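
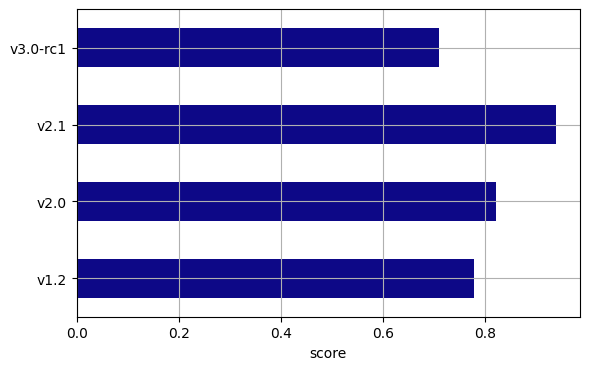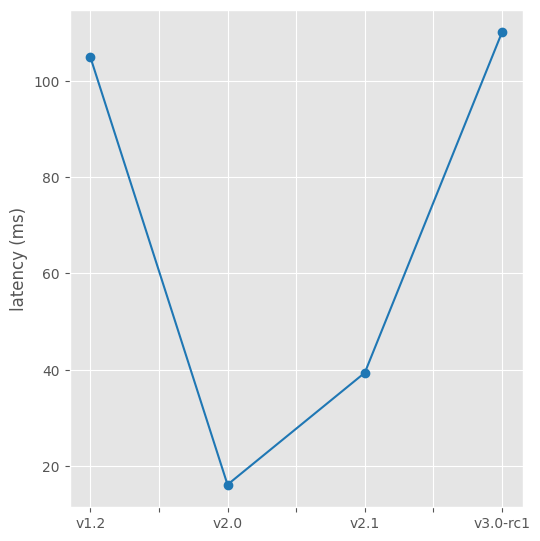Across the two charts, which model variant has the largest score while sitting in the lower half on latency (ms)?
v2.1

Chart 2 median latency (ms) ≈ 80; below-median model variants: v2.0, v2.1. Among those, v2.1 has the highest score (≈ 0.9).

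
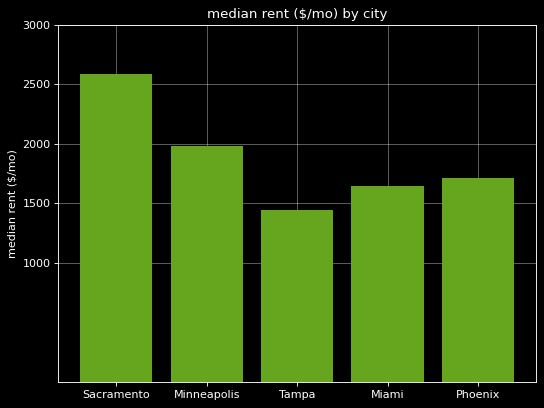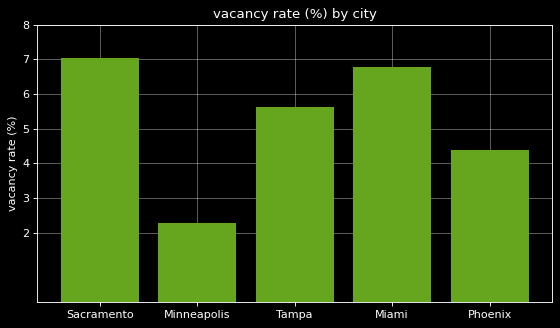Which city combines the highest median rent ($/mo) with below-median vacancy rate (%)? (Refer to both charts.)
Chart 2 median vacancy rate (%) ≈ 6; below-median cities: Minneapolis, Phoenix. Among those, Minneapolis has the highest median rent ($/mo) (≈ 2000).

Minneapolis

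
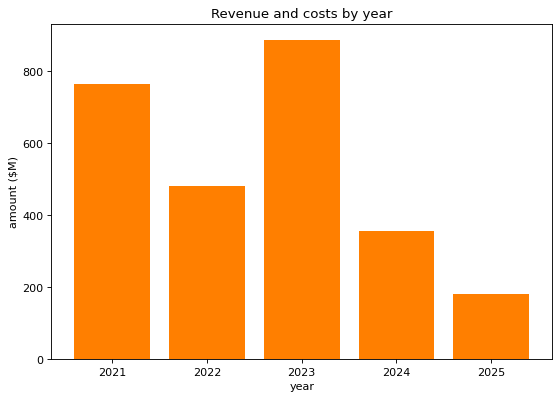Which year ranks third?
2022

Top 4: 2023 ≈ 900, 2021 ≈ 800, 2022 ≈ 500, 2024 ≈ 400.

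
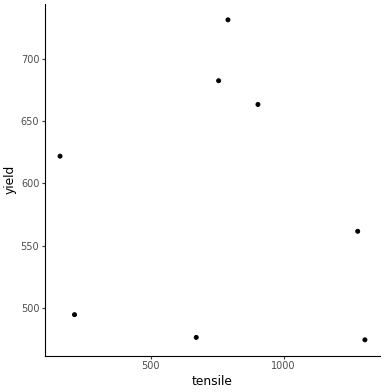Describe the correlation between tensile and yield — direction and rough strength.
no clear correlation

Points are roughly uncorrelated; weak (|r| ≈ 0.1).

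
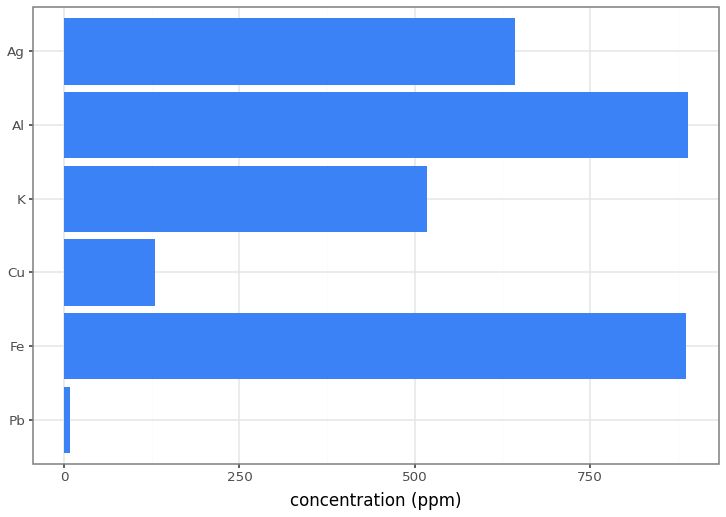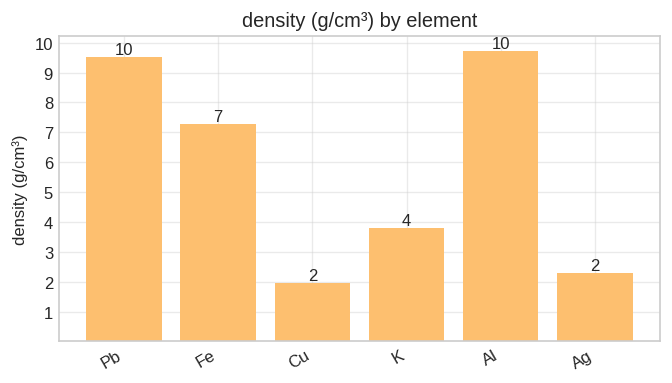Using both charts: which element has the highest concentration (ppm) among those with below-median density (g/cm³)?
Ag

Chart 2 median density (g/cm³) ≈ 6; below-median elements: Cu, K, Ag. Among those, Ag has the highest concentration (ppm) (≈ 600).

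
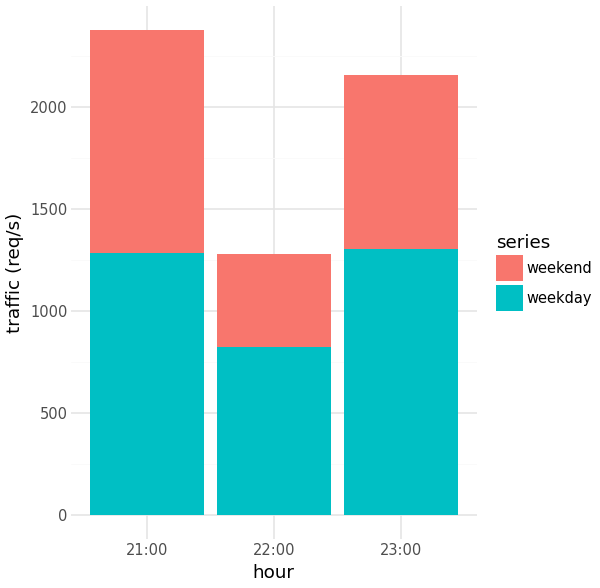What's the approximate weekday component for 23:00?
weekday top ≈ 1400, bottom ≈ 0; segment ≈ 1400.

≈ 1400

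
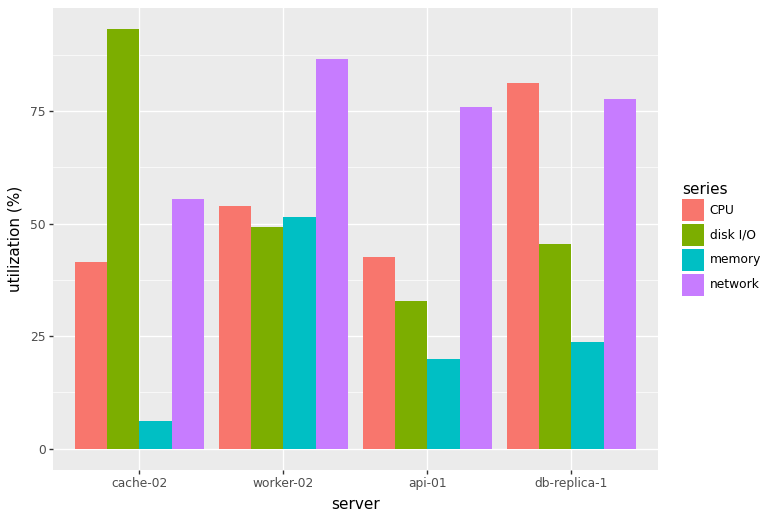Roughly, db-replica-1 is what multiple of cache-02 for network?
≈ 1.33×

db-replica-1 ≈ 80, cache-02 ≈ 60; 80/60 ≈ 1.33.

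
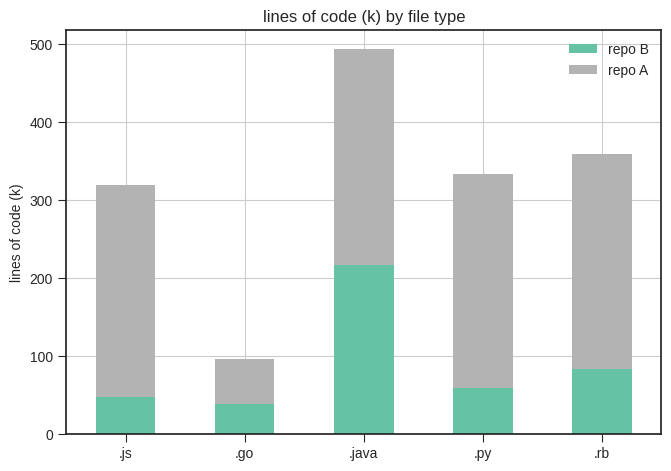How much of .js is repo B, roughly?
repo B top ≈ 50, bottom ≈ 0; segment ≈ 50.

≈ 50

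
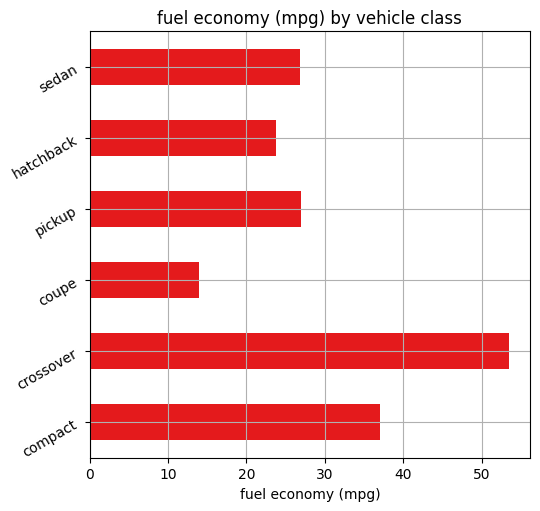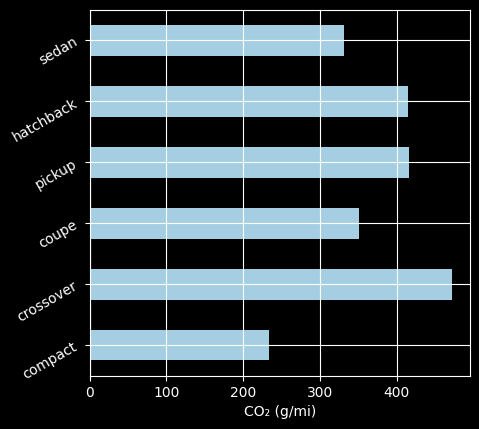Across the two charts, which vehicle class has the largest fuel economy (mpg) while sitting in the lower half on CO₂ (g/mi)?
Chart 2 median CO₂ (g/mi) ≈ 400; below-median vehicle classes: compact, coupe, sedan. Among those, compact has the highest fuel economy (mpg) (≈ 35).

compact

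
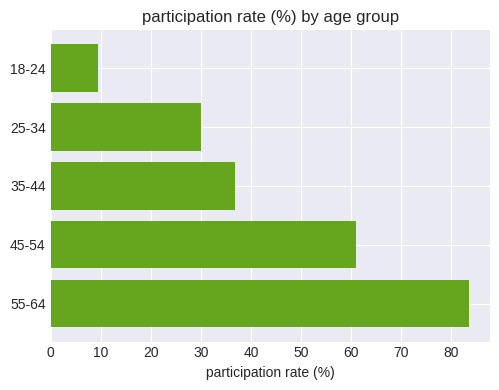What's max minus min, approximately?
≈ 70

Max 55-64 ≈ 80, min 18-24 ≈ 10; range ≈ 70.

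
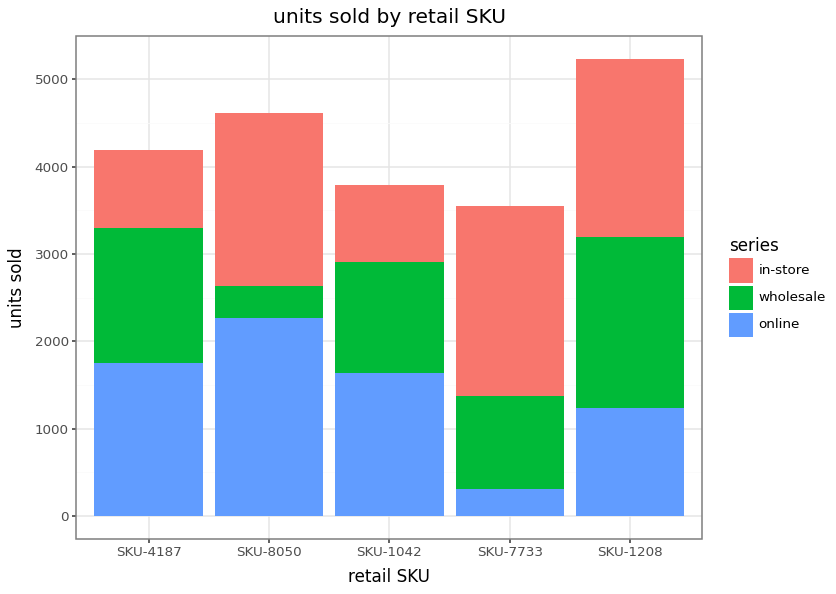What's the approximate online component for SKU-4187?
online top ≈ 1500, bottom ≈ 0; segment ≈ 1500.

≈ 1500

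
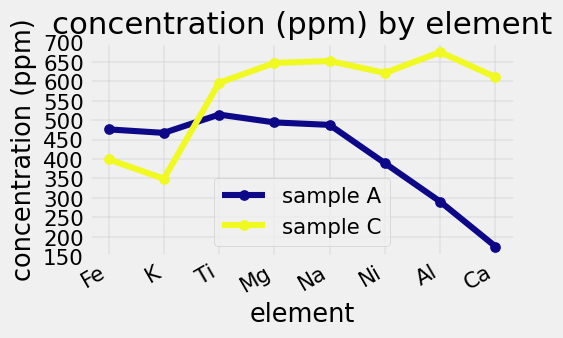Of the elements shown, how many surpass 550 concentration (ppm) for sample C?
6

Above 550: Ti, Mg, Na, Ni, Al, Ca.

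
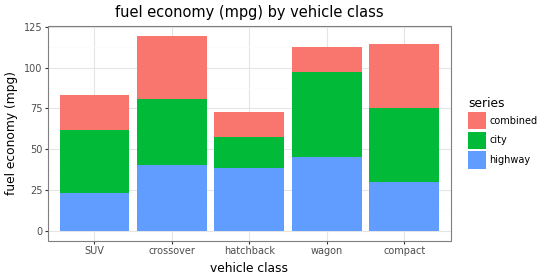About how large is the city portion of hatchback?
≈ 20

city top ≈ 60, bottom ≈ 40; segment ≈ 20.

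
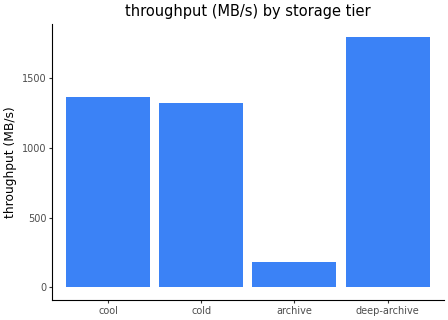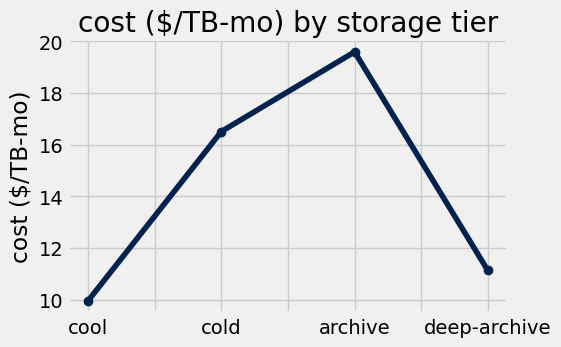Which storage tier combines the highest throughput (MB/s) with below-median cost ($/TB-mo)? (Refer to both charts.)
deep-archive

Chart 2 median cost ($/TB-mo) ≈ 14; below-median storage tiers: cool, deep-archive. Among those, deep-archive has the highest throughput (MB/s) (≈ 1800).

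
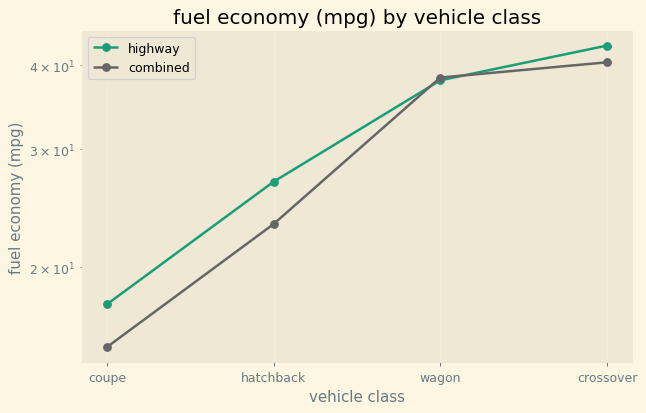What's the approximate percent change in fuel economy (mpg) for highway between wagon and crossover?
wagon ≈ 40, crossover ≈ 45; (45 − 40) / 40 ≈ +12.5%.

≈ +12.5%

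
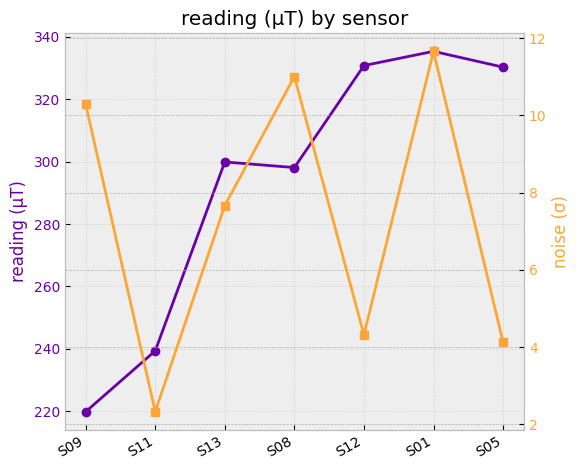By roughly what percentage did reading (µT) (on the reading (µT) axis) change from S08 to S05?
S08 ≈ 300, S05 ≈ 330; (330 − 300) / 300 ≈ +10%.

≈ +10%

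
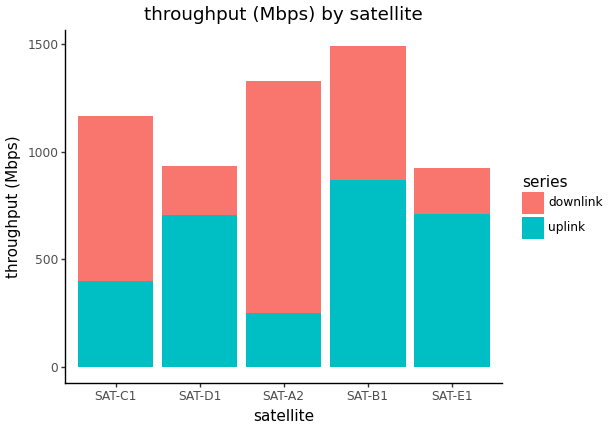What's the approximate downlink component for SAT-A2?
downlink top ≈ 1400, bottom ≈ 200; segment ≈ 1200.

≈ 1200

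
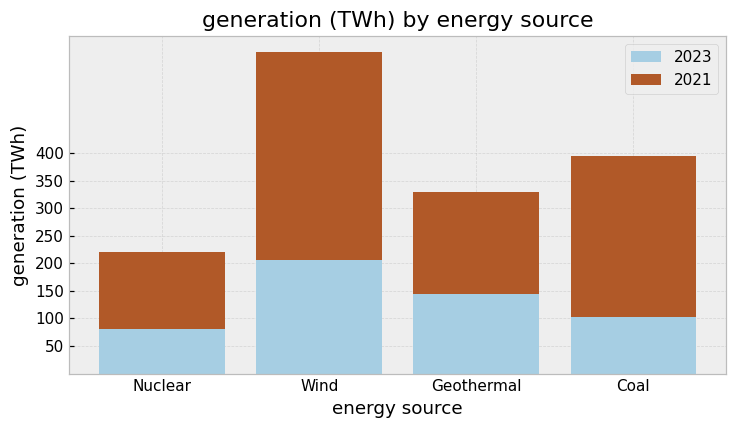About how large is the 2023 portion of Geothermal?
2023 top ≈ 150, bottom ≈ 0; segment ≈ 150.

≈ 150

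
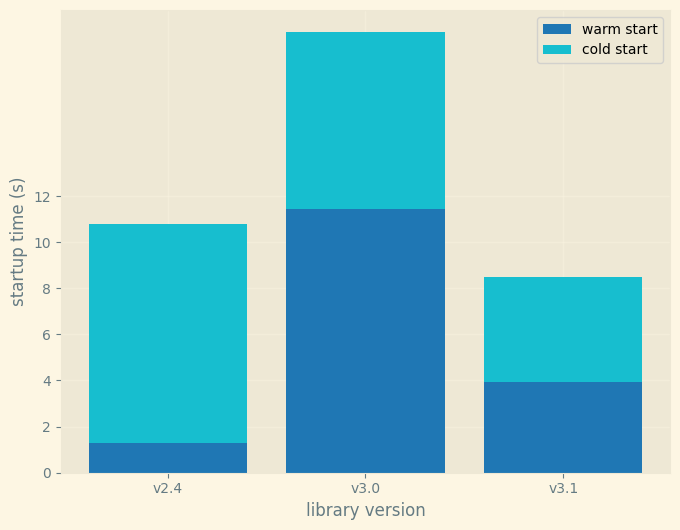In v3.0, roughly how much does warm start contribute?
warm start top ≈ 12, bottom ≈ 0; segment ≈ 12.

≈ 12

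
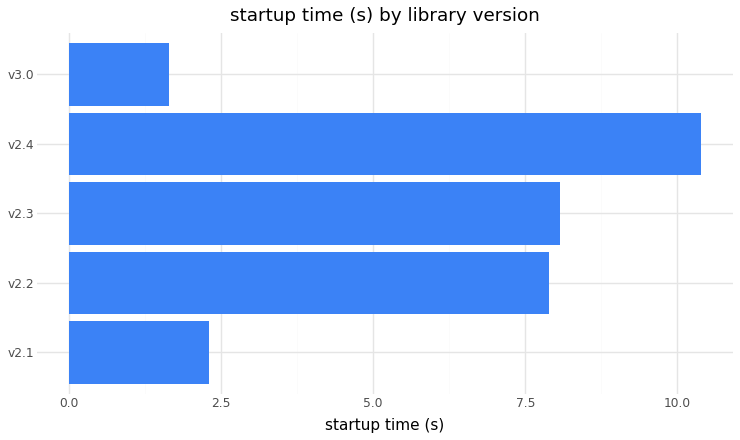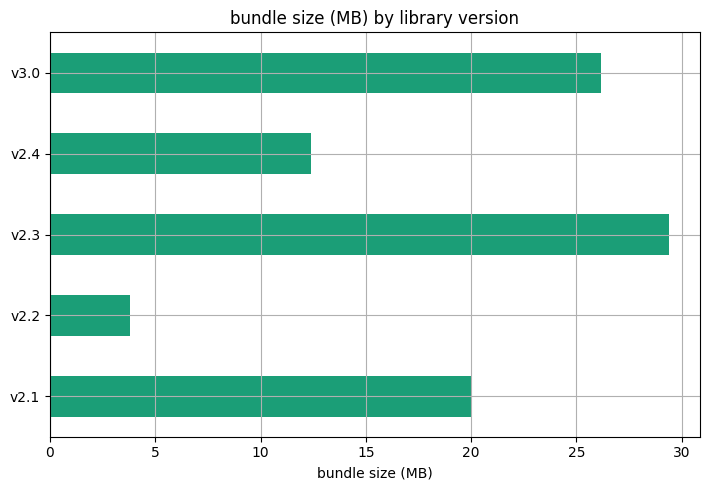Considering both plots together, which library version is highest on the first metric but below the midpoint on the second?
v2.4

Chart 2 median bundle size (MB) ≈ 20; below-median library versions: v2.2, v2.4. Among those, v2.4 has the highest startup time (s) (≈ 10).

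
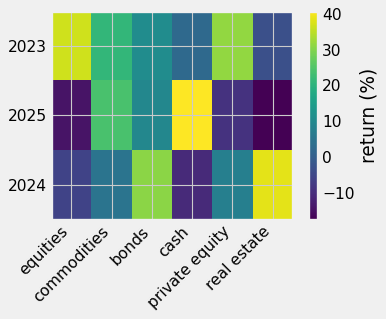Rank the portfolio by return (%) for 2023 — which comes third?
commodities

Top 4 for 2023: equities ≈ 35, private equity ≈ 30, commodities ≈ 20, bonds ≈ 10.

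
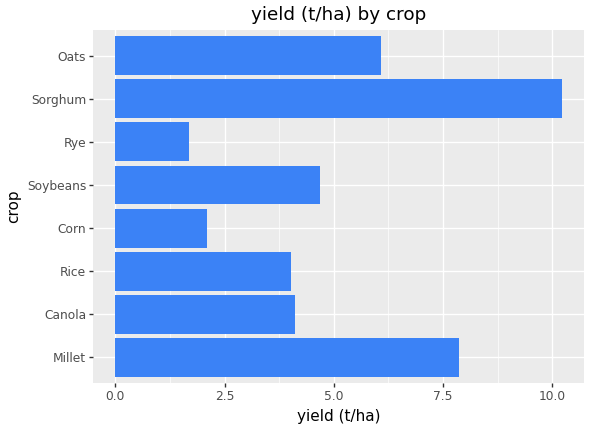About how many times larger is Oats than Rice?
≈ 1.5×

Oats ≈ 6, Rice ≈ 4; 6/4 ≈ 1.5.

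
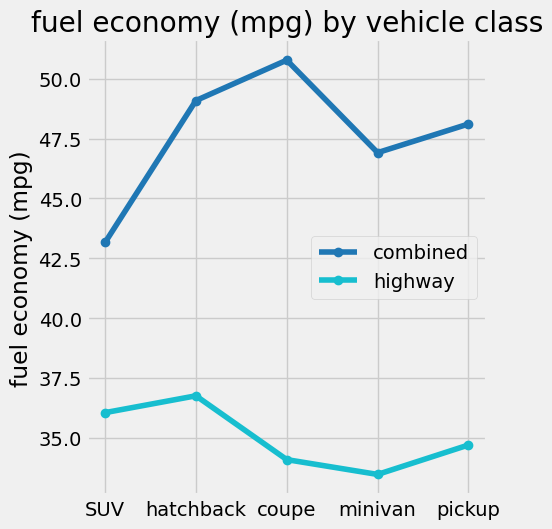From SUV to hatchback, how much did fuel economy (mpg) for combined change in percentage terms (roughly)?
≈ +13.6%

SUV ≈ 44, hatchback ≈ 50; (50 − 44) / 44 ≈ +13.6%.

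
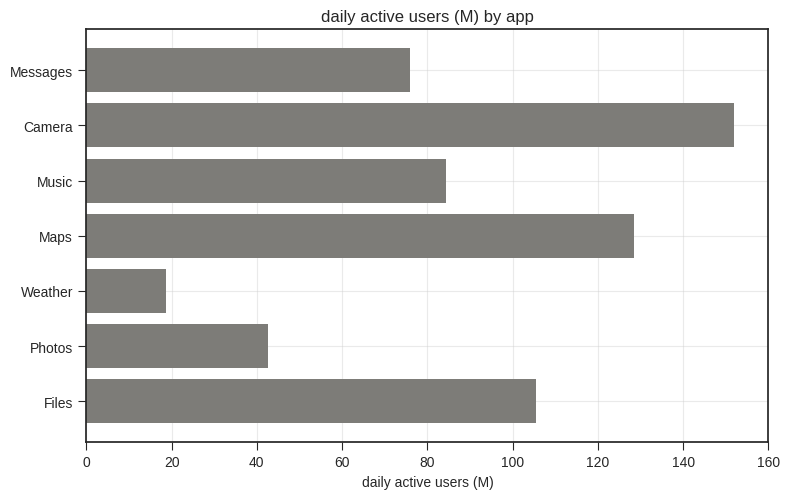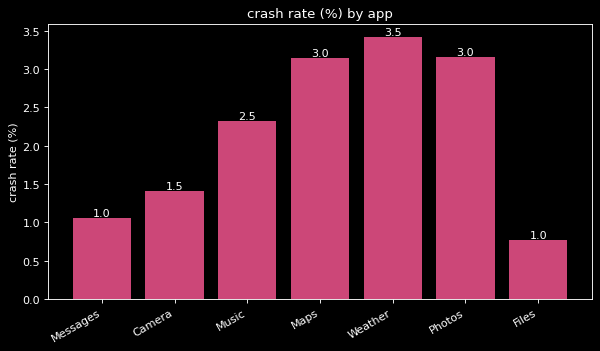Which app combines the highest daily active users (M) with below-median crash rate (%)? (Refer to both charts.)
Chart 2 median crash rate (%) ≈ 2.5; below-median apps: Messages, Camera, Files. Among those, Camera has the highest daily active users (M) (≈ 160).

Camera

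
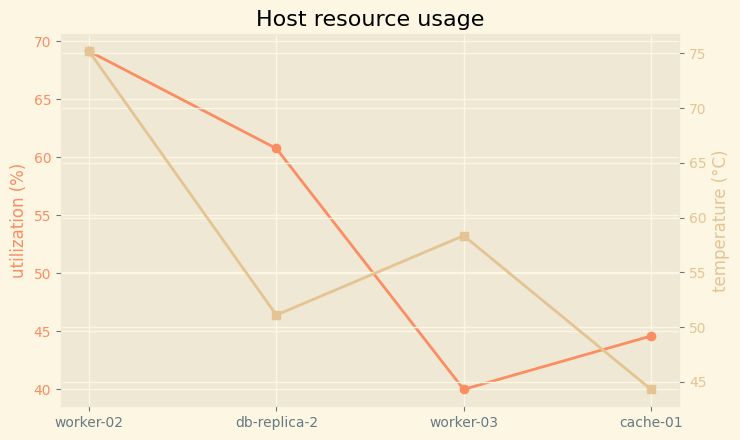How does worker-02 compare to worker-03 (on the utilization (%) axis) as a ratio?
≈ 1.75×

worker-02 ≈ 70, worker-03 ≈ 40; 70/40 ≈ 1.75.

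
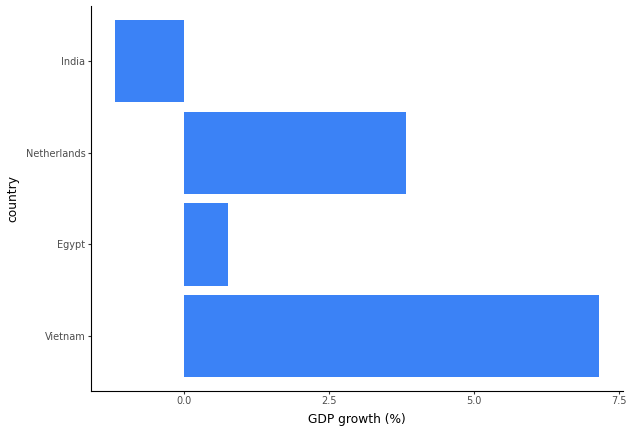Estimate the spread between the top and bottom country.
Max Vietnam ≈ 7, min India ≈ -1; range ≈ 8.

≈ 8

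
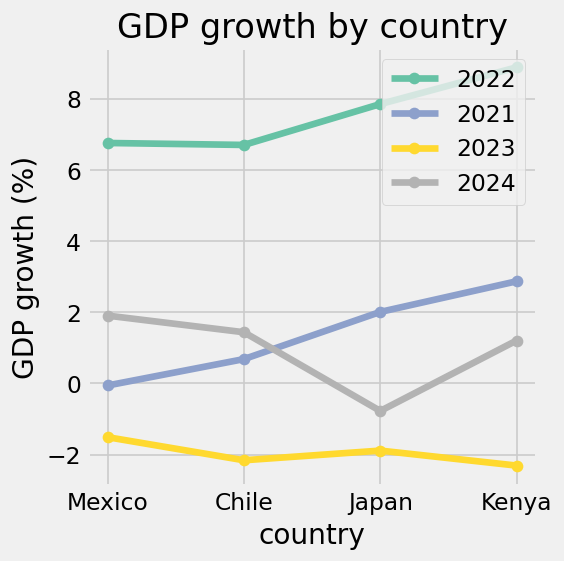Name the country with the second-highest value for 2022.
Top 3 for 2022: Kenya ≈ 9, Japan ≈ 8, Mexico ≈ 7.

Japan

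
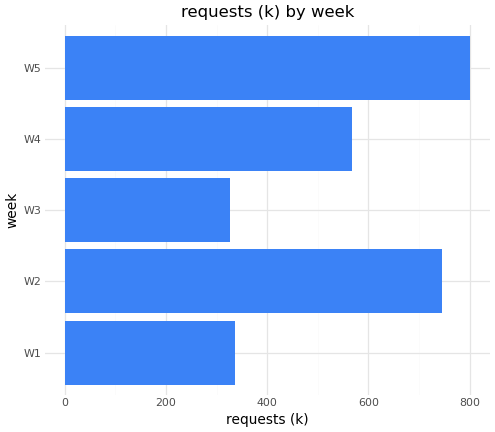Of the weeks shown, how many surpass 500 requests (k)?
3

Above 500: W2, W4, W5.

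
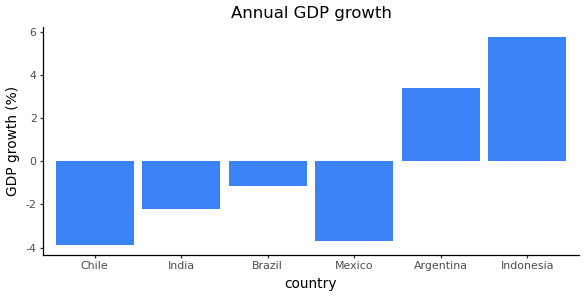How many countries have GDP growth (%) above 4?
Above 4: Indonesia.

1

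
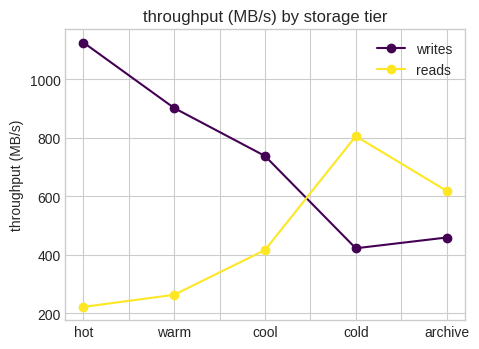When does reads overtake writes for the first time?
cool: reads ≈ 400 vs writes ≈ 700 (not yet); cold: reads ≈ 800 vs writes ≈ 400 (first crossover).

cold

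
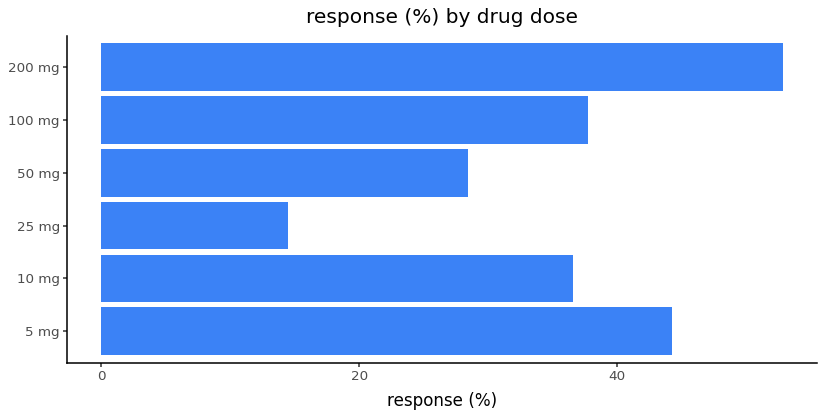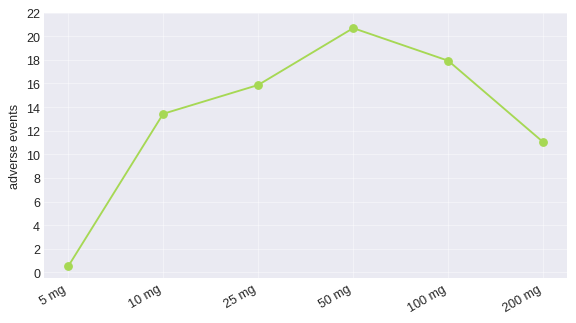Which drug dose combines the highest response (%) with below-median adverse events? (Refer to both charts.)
Chart 2 median adverse events ≈ 14; below-median drug doses: 5 mg, 10 mg, 200 mg. Among those, 200 mg has the highest response (%) (≈ 55).

200 mg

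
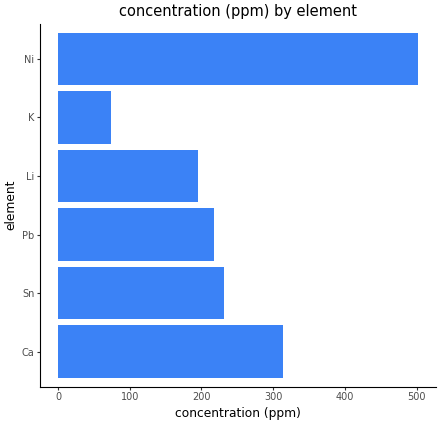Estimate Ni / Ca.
≈ 1.67×

Ni ≈ 500, Ca ≈ 300; 500/300 ≈ 1.67.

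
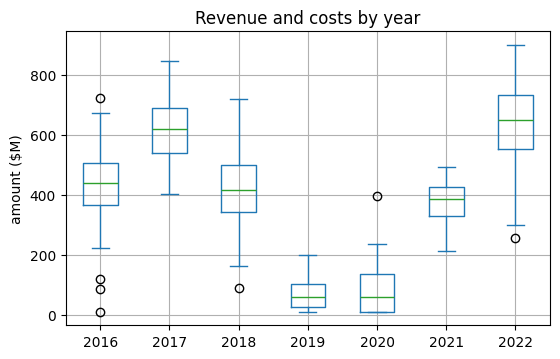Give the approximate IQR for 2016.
≈ 150

Q3 ≈ 500, Q1 ≈ 350; IQR ≈ 150.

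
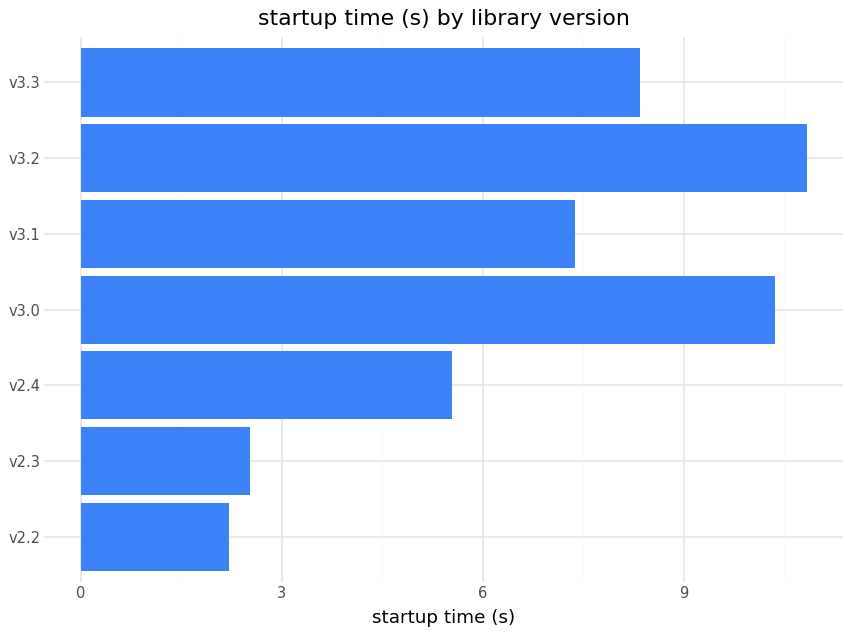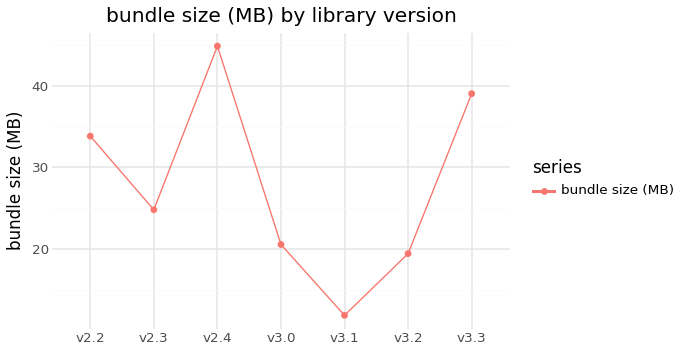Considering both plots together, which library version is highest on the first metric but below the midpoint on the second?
Chart 2 median bundle size (MB) ≈ 25; below-median library versions: v3.0, v3.1, v3.2. Among those, v3.2 has the highest startup time (s) (≈ 11).

v3.2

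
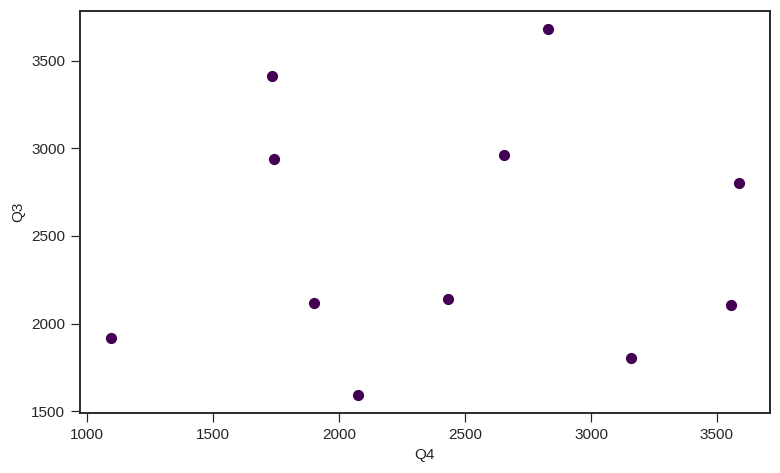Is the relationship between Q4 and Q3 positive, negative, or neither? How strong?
Points are roughly uncorrelated; weak (|r| ≈ 0.1).

no clear correlation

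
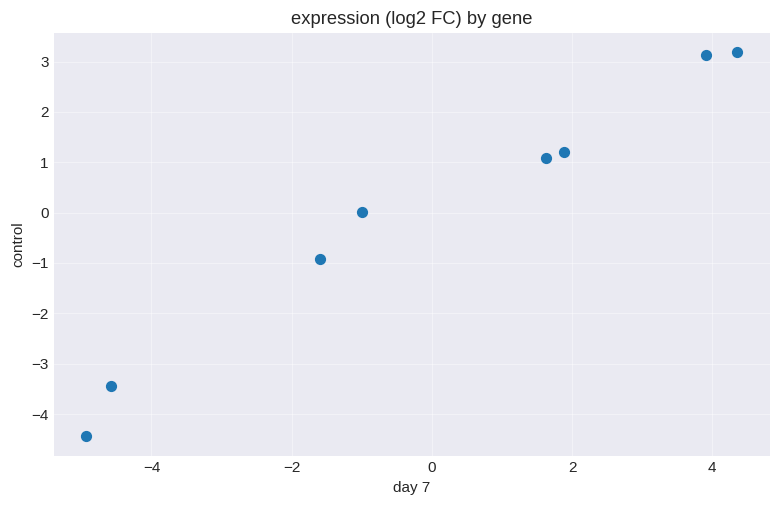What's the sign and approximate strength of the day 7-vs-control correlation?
positive, strong

Points are positively correlated; strong (|r| ≈ 1.0).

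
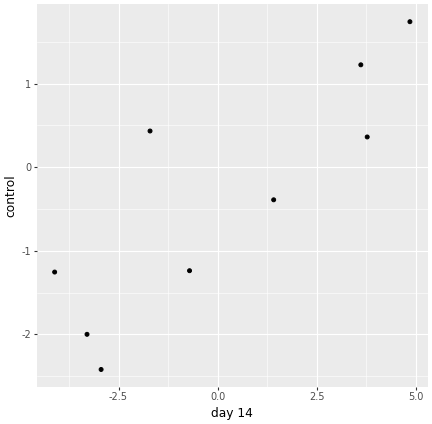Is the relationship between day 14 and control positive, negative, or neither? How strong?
Points are positively correlated; strong (|r| ≈ 0.8).

positive, strong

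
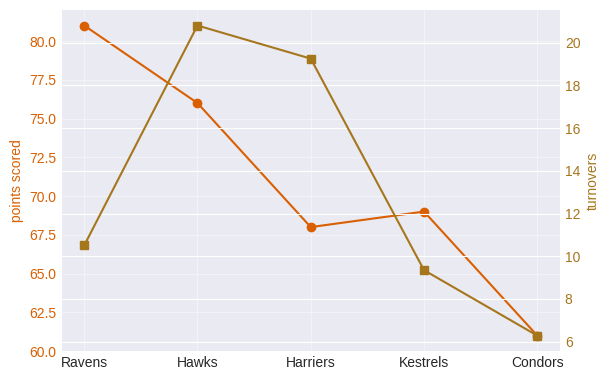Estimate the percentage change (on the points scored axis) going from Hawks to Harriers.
≈ -10.5%

Hawks ≈ 76, Harriers ≈ 68; (68 − 76) / 76 ≈ -10.5%.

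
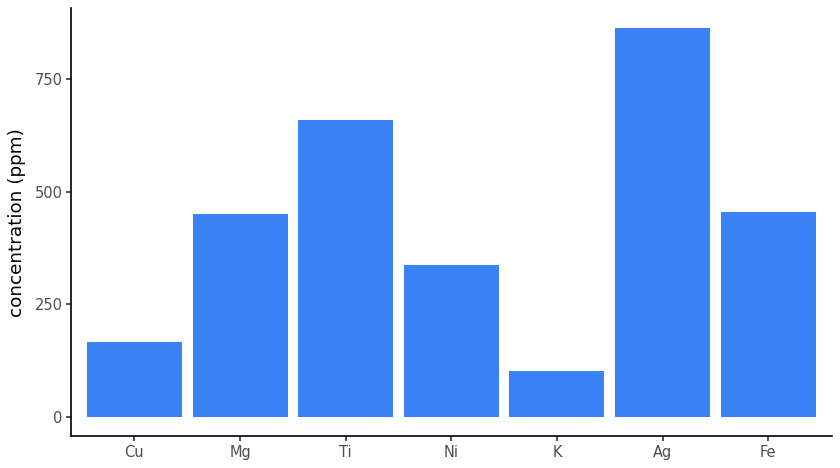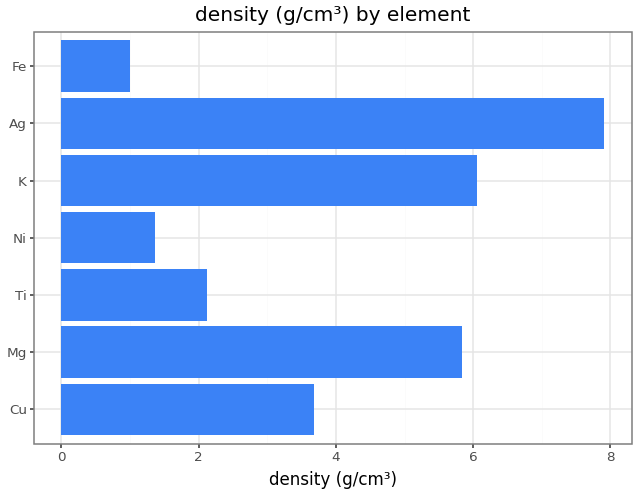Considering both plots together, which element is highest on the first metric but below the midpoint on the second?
Ti

Chart 2 median density (g/cm³) ≈ 4; below-median elements: Ti, Ni, Fe. Among those, Ti has the highest concentration (ppm) (≈ 700).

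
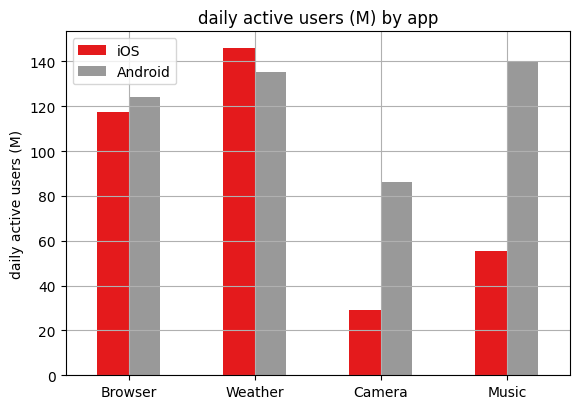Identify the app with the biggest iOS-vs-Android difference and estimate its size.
Music: iOS ≈ 60, Android ≈ 140 → gap ≈ 80. Next-largest (Camera) is only ≈ 60.

Music, ≈ 80 M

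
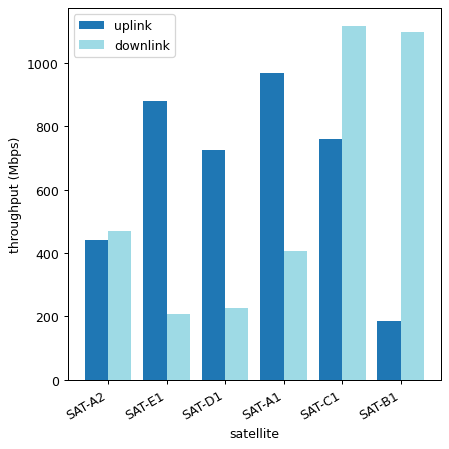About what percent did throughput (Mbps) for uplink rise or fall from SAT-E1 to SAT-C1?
SAT-E1 ≈ 900, SAT-C1 ≈ 800; (800 − 900) / 900 ≈ -11.1%.

≈ -11.1%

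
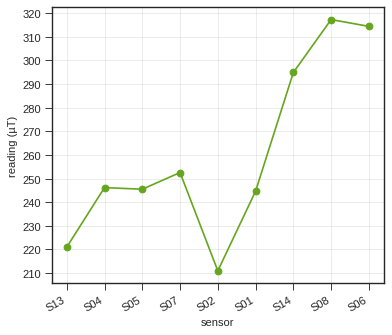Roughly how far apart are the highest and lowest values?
Max S08 ≈ 320, min S02 ≈ 210; range ≈ 110.

≈ 110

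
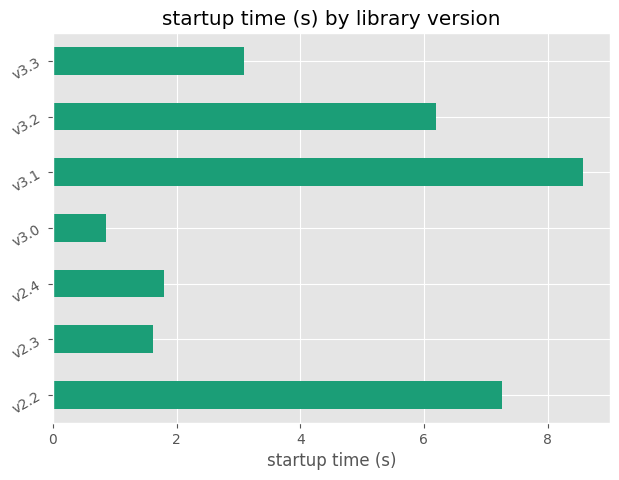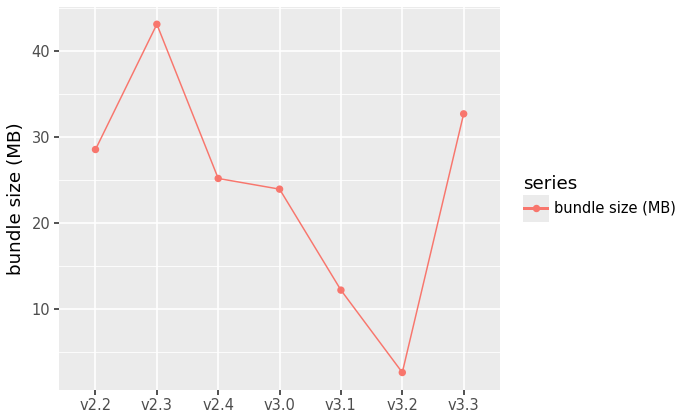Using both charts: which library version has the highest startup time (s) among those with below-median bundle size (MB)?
v3.1

Chart 2 median bundle size (MB) ≈ 25; below-median library versions: v3.0, v3.1, v3.2. Among those, v3.1 has the highest startup time (s) (≈ 9).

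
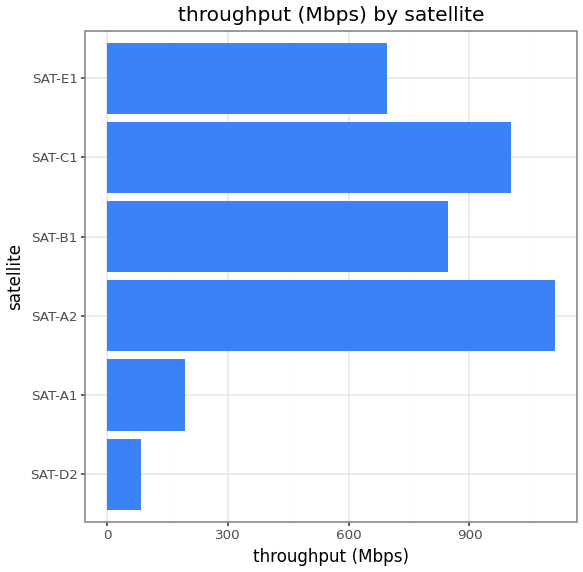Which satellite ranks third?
Top 4: SAT-A2 ≈ 1100, SAT-C1 ≈ 1000, SAT-B1 ≈ 800, SAT-E1 ≈ 700.

SAT-B1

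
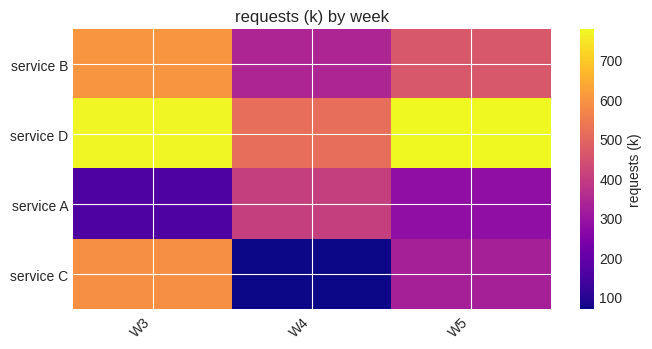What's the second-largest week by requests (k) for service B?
W5

Top 3 for service B: W3 ≈ 600, W5 ≈ 500, W4 ≈ 300.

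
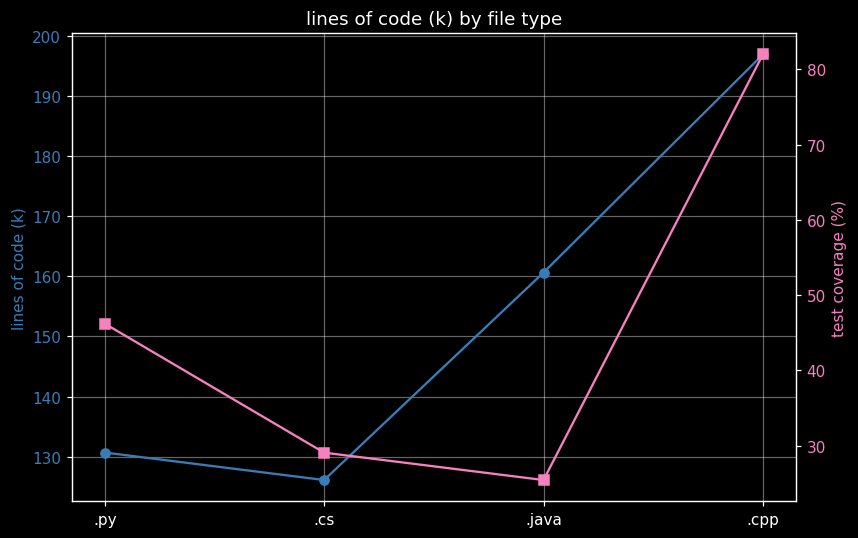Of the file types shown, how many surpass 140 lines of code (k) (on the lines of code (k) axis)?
2

Above 140: .java, .cpp.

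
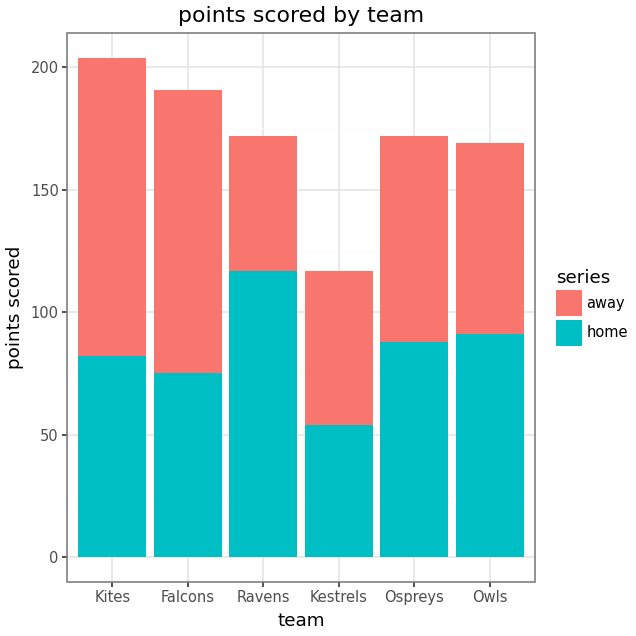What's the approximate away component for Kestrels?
≈ 60

away top ≈ 120, bottom ≈ 60; segment ≈ 60.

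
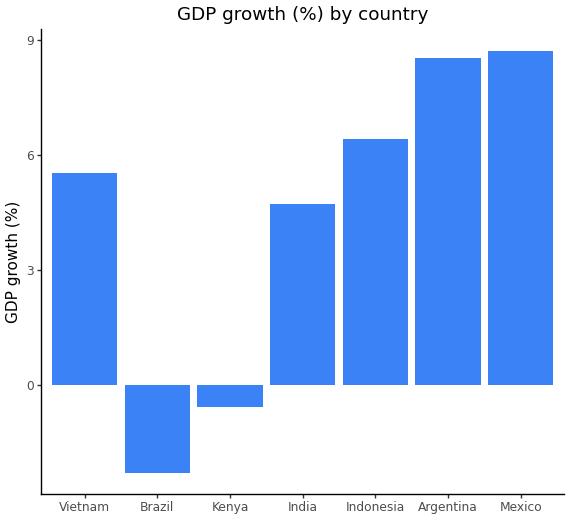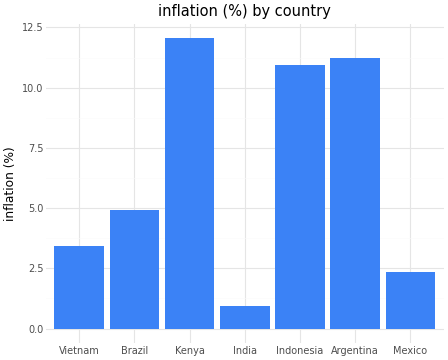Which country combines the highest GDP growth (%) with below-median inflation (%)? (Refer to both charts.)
Mexico

Chart 2 median inflation (%) ≈ 4; below-median countries: Vietnam, India, Mexico. Among those, Mexico has the highest GDP growth (%) (≈ 9).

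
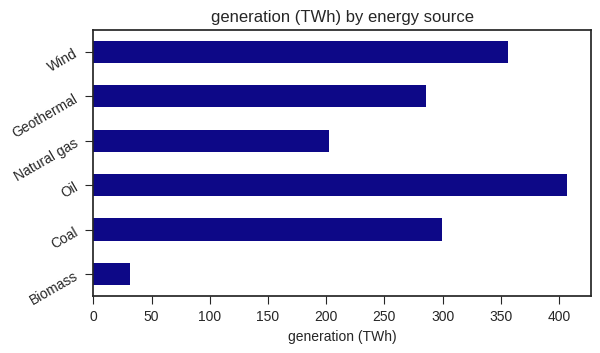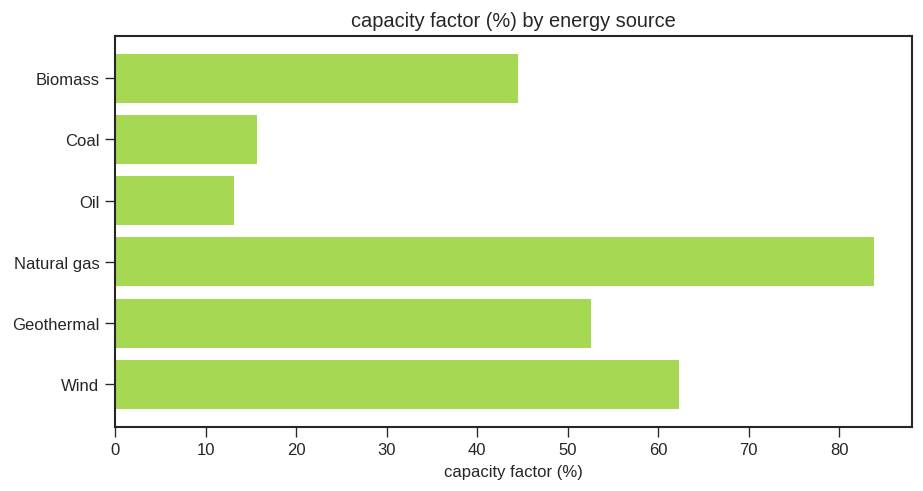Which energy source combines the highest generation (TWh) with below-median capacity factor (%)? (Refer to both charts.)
Chart 2 median capacity factor (%) ≈ 50; below-median energy sources: Biomass, Coal, Oil. Among those, Oil has the highest generation (TWh) (≈ 400).

Oil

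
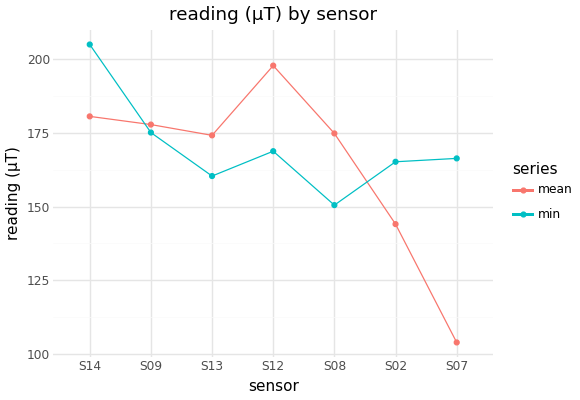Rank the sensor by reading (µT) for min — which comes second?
S09

Top 3 for min: S14 ≈ 210, S09 ≈ 180, S12 ≈ 170.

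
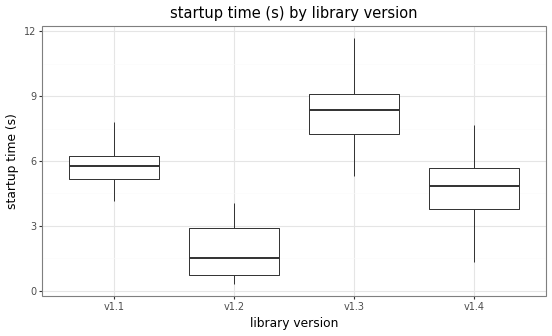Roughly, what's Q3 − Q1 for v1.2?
Q3 ≈ 3, Q1 ≈ 1; IQR ≈ 2.

≈ 2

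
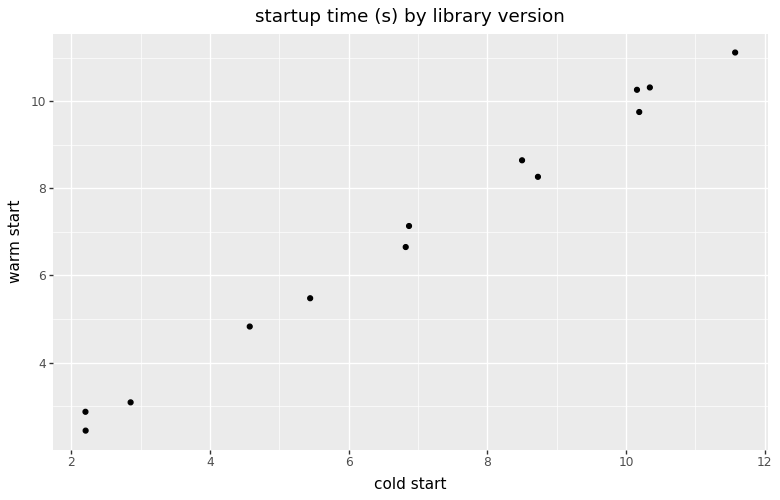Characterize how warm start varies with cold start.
positive, strong

Points are positively correlated; strong (|r| ≈ 1.0).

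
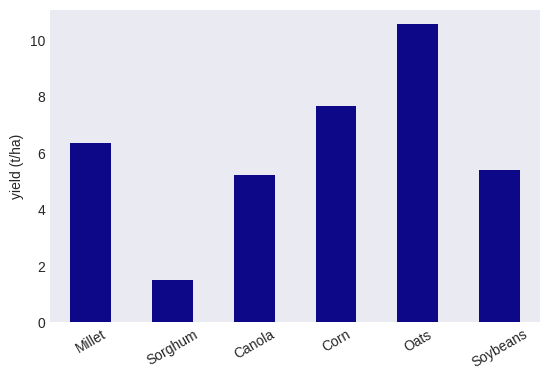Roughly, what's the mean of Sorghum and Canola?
(1 + 5) / 2 ≈ 3.

≈ 3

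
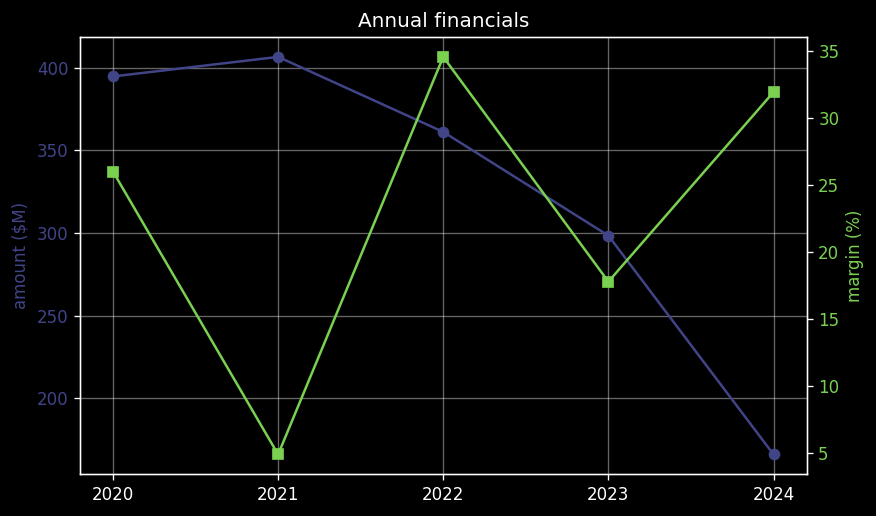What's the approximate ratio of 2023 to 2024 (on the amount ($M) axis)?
2023 ≈ 300, 2024 ≈ 175; 300/175 ≈ 1.71.

≈ 1.71×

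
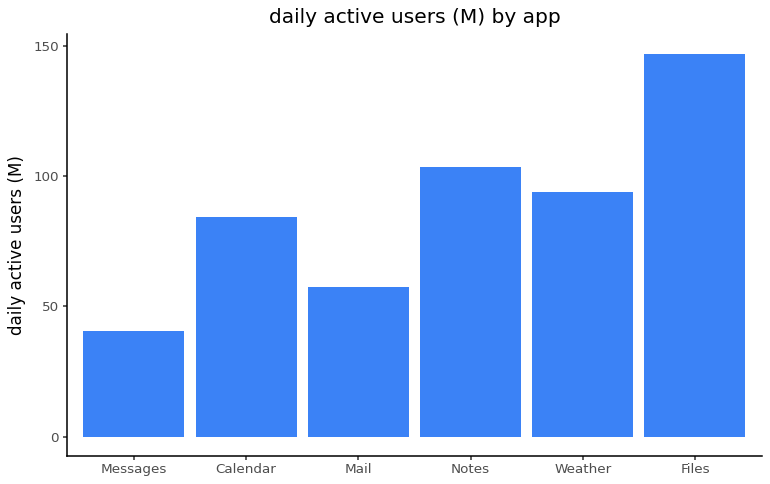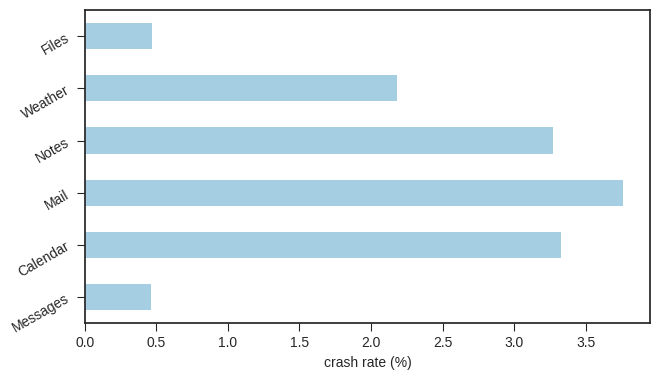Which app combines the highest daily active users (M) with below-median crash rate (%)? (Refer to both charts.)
Files

Chart 2 median crash rate (%) ≈ 2.5; below-median apps: Messages, Weather, Files. Among those, Files has the highest daily active users (M) (≈ 140).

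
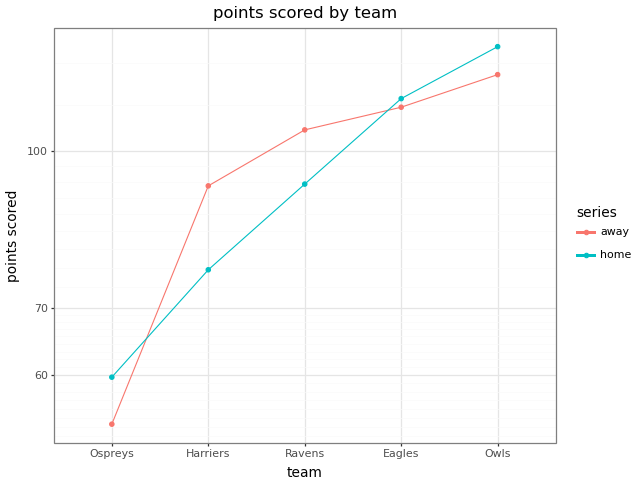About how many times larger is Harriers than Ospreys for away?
≈ 1.8×

Harriers ≈ 90, Ospreys ≈ 50; 90/50 ≈ 1.8.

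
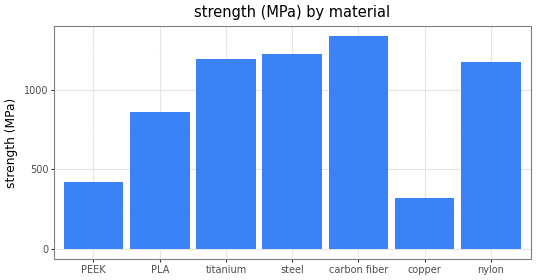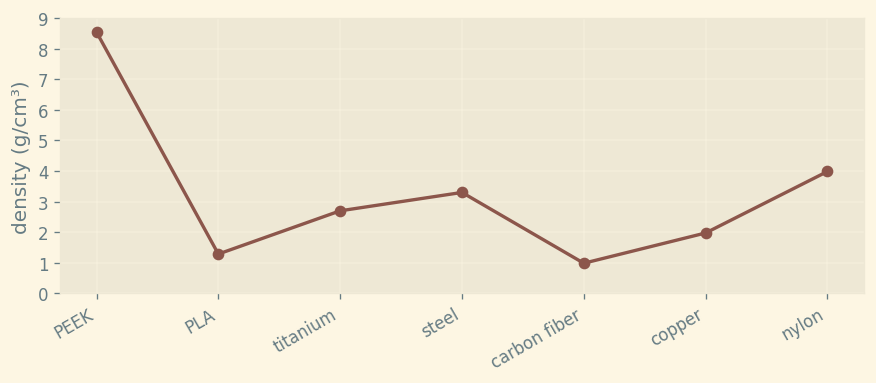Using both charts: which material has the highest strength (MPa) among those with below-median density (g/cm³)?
carbon fiber

Chart 2 median density (g/cm³) ≈ 3; below-median materials: PLA, carbon fiber, copper. Among those, carbon fiber has the highest strength (MPa) (≈ 1400).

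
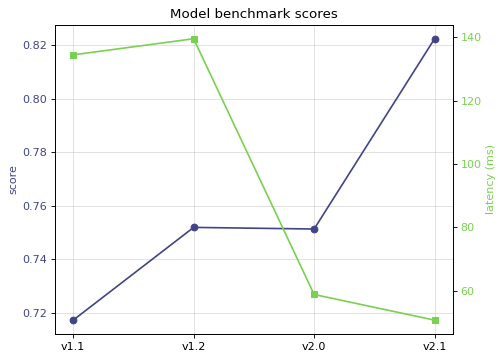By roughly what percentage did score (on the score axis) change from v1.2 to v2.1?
v1.2 ≈ 0.75, v2.1 ≈ 0.82; (0.82 − 0.75) / 0.75 ≈ +9.3%.

≈ +9.3%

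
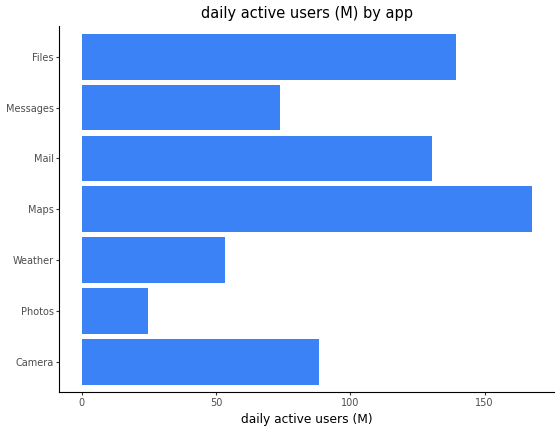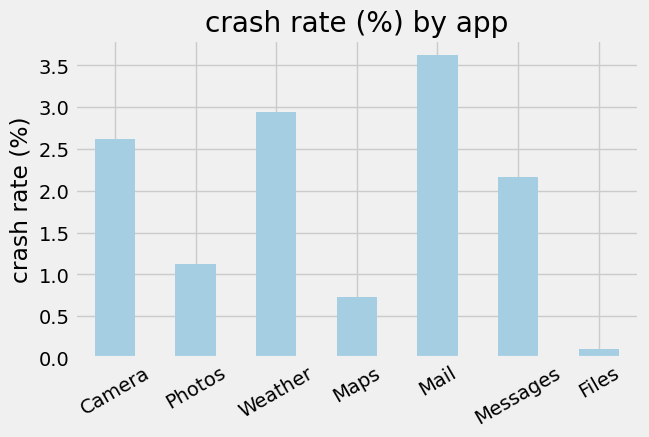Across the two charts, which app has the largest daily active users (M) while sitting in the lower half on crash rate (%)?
Maps

Chart 2 median crash rate (%) ≈ 2; below-median apps: Photos, Maps, Files. Among those, Maps has the highest daily active users (M) (≈ 160).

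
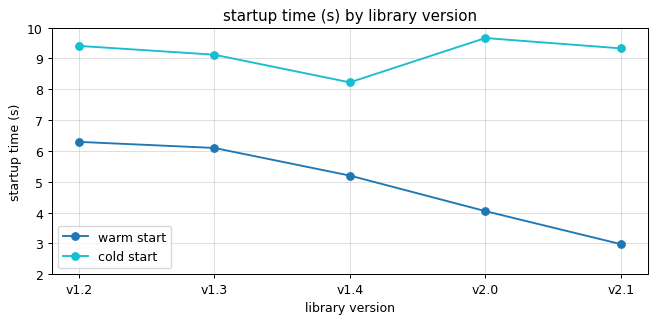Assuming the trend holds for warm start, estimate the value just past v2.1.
≈ 2

Last three: 5, 4, 3 → slope ≈ -1/step → next ≈ 2.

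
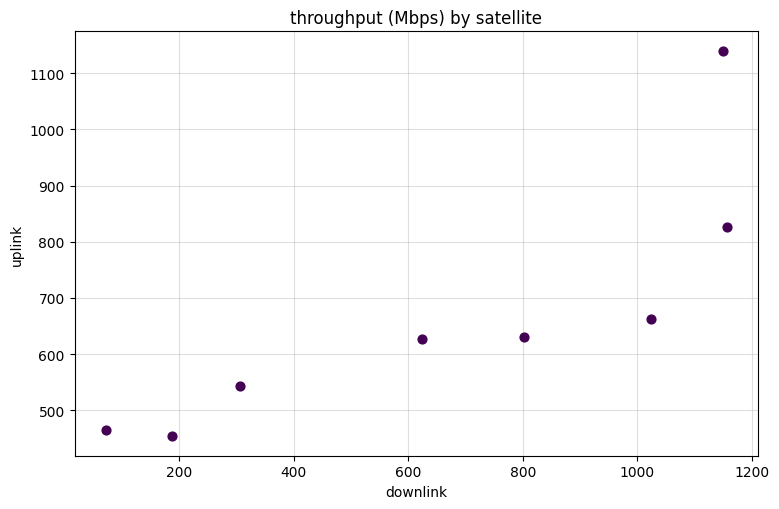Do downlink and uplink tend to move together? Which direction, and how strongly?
positive, strong

Points are positively correlated; strong (|r| ≈ 0.8).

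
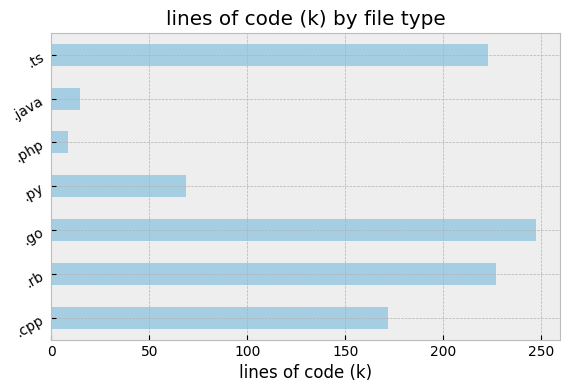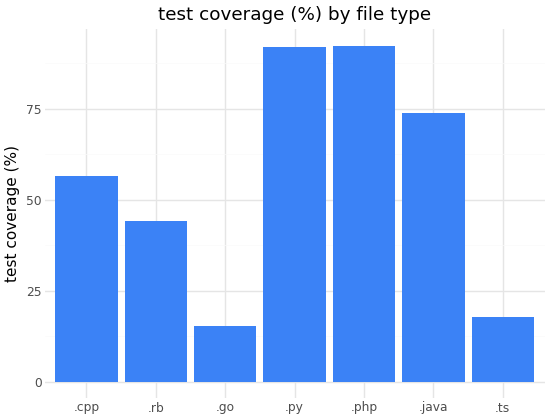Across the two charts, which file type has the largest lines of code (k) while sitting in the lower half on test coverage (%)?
Chart 2 median test coverage (%) ≈ 60; below-median file types: .rb, .go, .ts. Among those, .go has the highest lines of code (k) (≈ 250).

.go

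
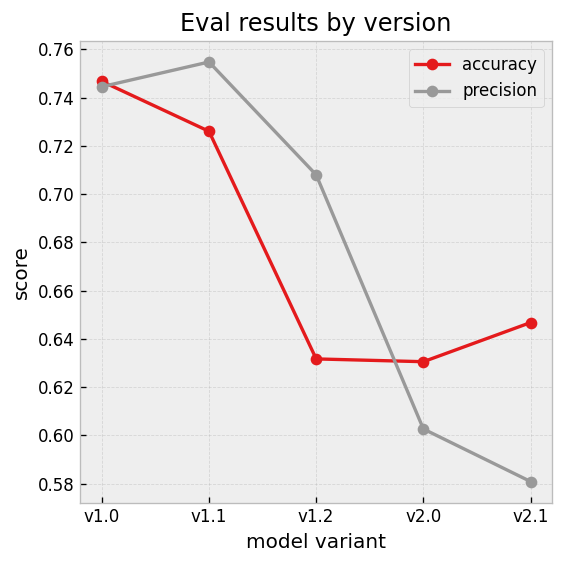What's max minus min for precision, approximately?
≈ 0.18

Max v1.1 ≈ 0.76, min v2.1 ≈ 0.58; range ≈ 0.18.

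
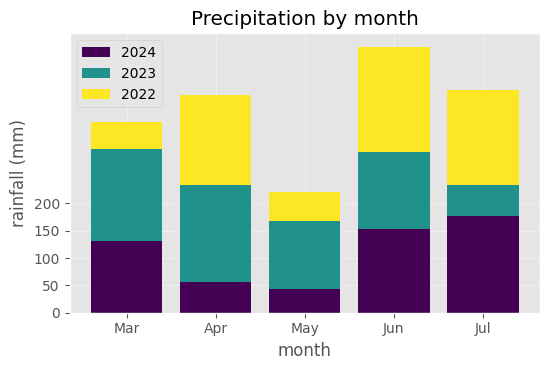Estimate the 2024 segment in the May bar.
≈ 50

2024 top ≈ 50, bottom ≈ 0; segment ≈ 50.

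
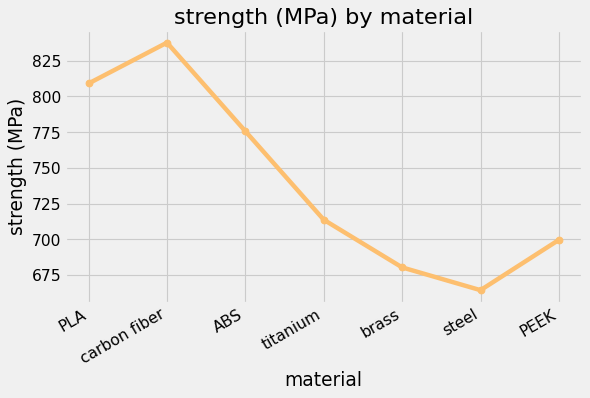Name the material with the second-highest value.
Top 3: carbon fiber ≈ 840, PLA ≈ 800, ABS ≈ 780.

PLA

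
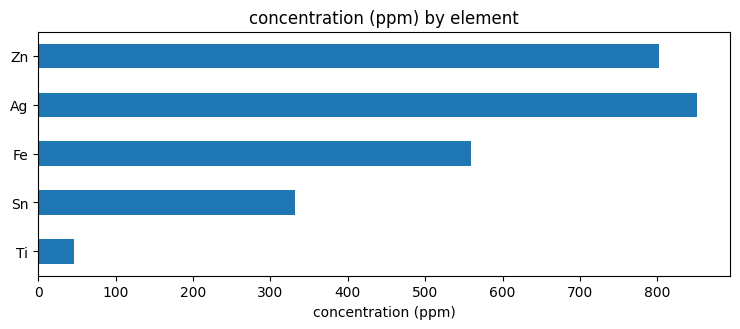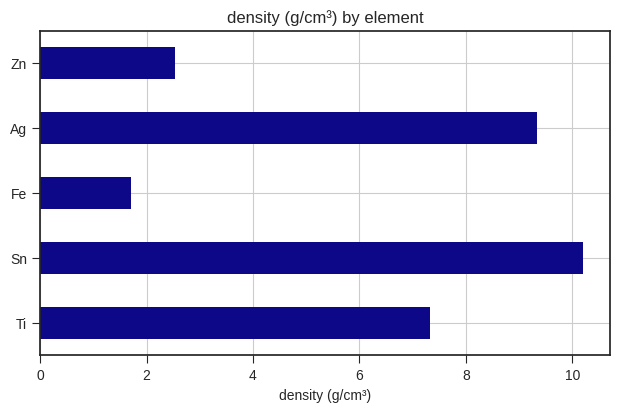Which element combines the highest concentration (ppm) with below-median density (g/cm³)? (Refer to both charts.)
Zn

Chart 2 median density (g/cm³) ≈ 7; below-median elements: Fe, Zn. Among those, Zn has the highest concentration (ppm) (≈ 800).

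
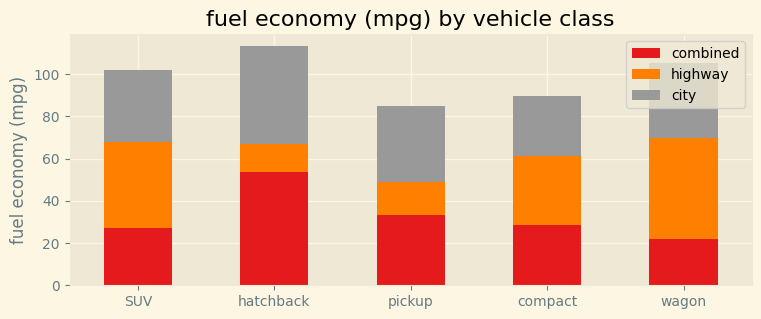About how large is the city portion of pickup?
≈ 40

city top ≈ 90, bottom ≈ 50; segment ≈ 40.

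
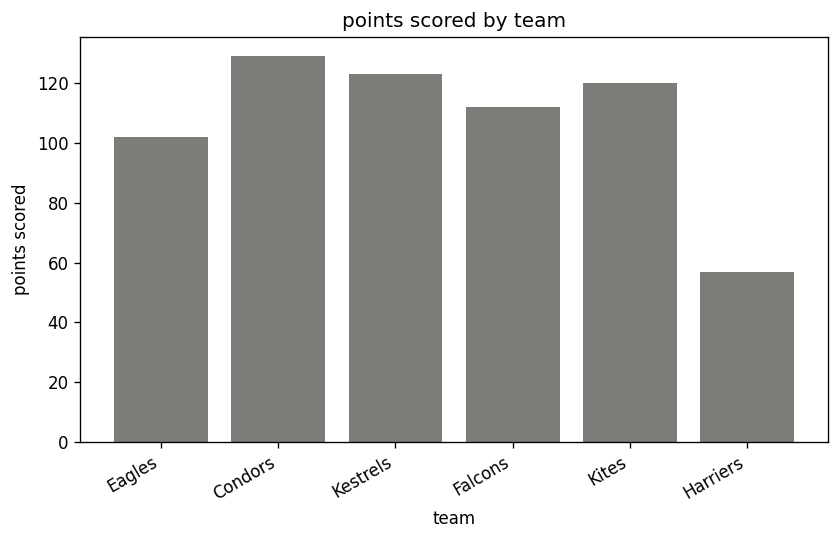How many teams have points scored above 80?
Above 80: Eagles, Condors, Kestrels, Falcons, Kites.

5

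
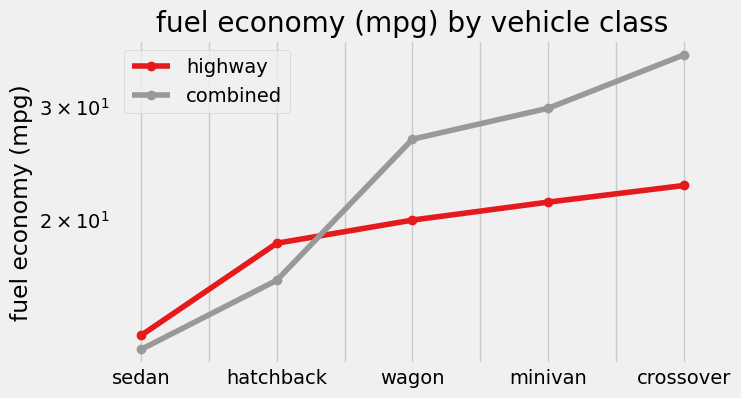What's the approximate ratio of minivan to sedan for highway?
≈ 1.57×

minivan ≈ 22, sedan ≈ 14; 22/14 ≈ 1.57.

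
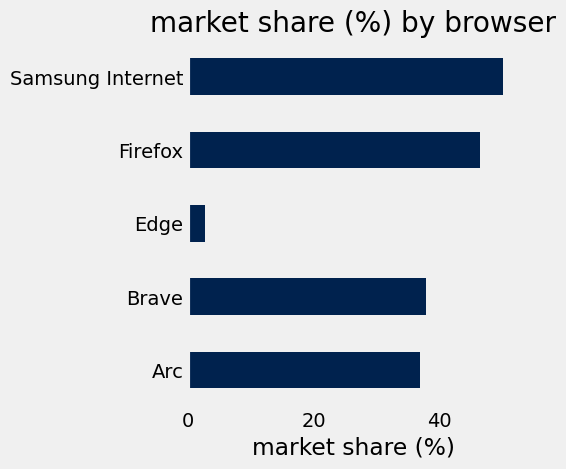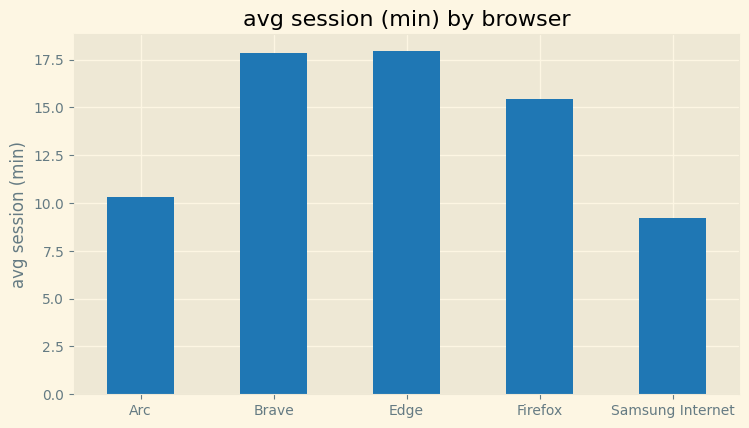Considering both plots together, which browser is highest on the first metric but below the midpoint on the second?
Samsung Internet

Chart 2 median avg session (min) ≈ 16; below-median browsers: Arc, Samsung Internet. Among those, Samsung Internet has the highest market share (%) (≈ 50).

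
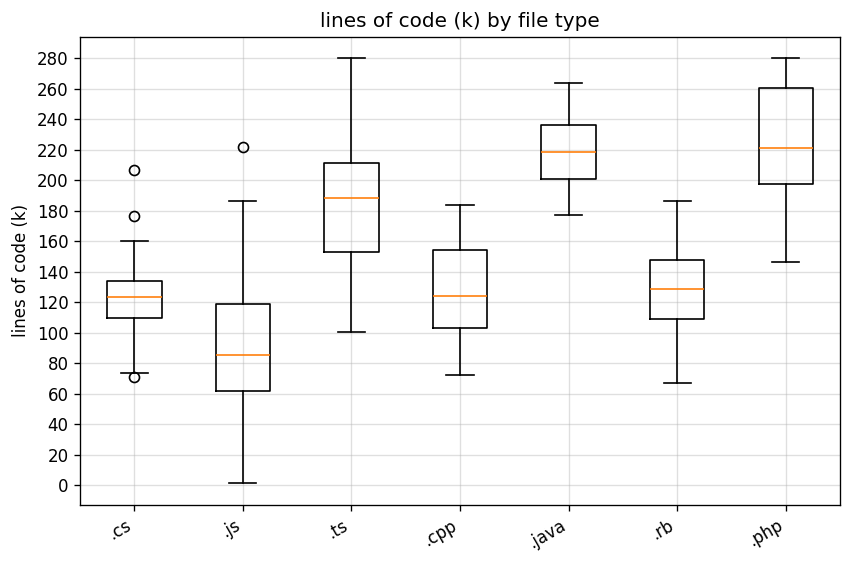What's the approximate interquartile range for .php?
Q3 ≈ 260, Q1 ≈ 200; IQR ≈ 60.

≈ 60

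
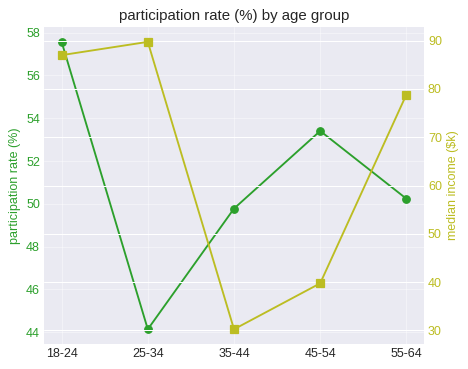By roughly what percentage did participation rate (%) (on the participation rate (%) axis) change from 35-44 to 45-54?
35-44 ≈ 50, 45-54 ≈ 54; (54 − 50) / 50 ≈ +8%.

≈ +8%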